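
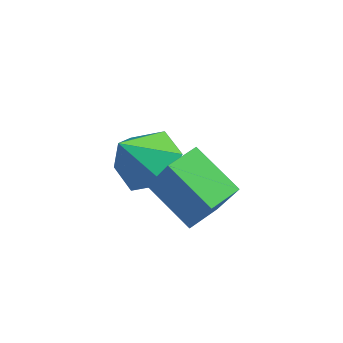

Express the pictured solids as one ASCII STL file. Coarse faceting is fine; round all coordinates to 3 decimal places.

solid 
facet normal -0.878 0.069 0.473
outer loop
vertex 0.928 0.226 -0.365
vertex 1.021 1.181 -0.331
vertex 0.207 0.344 -1.72
endloop
endfacet
facet normal -0.096 -0.995 -0.035
outer loop
vertex 1.559 0.239 -2.449
vertex 0.928 0.226 -0.365
vertex 0.207 0.344 -1.72
endloop
endfacet
facet normal -0.878 0.069 0.473
outer loop
vertex 0.207 0.344 -1.72
vertex 1.021 1.181 -0.331
vertex 0.3 1.299 -1.686
endloop
endfacet
facet normal -0.469 0.077 -0.880
outer loop
vertex 0.3 1.299 -1.686
vertex 1.559 0.239 -2.449
vertex 0.207 0.344 -1.72
endloop
endfacet
facet normal 0.469 -0.077 0.880
outer loop
vertex 0.928 0.226 -0.365
vertex 2.373 1.076 -1.06
vertex 1.021 1.181 -0.331
endloop
endfacet
facet normal -0.096 -0.995 -0.035
outer loop
vertex 2.28 0.121 -1.094
vertex 0.928 0.226 -0.365
vertex 1.559 0.239 -2.449
endloop
endfacet
facet normal 0.469 -0.077 0.880
outer loop
vertex 2.28 0.121 -1.094
vertex 2.373 1.076 -1.06
vertex 0.928 0.226 -0.365
endloop
endfacet
facet normal 0.096 0.995 0.035
outer loop
vertex 1.021 1.181 -0.331
vertex 2.373 1.076 -1.06
vertex 0.3 1.299 -1.686
endloop
endfacet
facet normal -0.469 0.077 -0.880
outer loop
vertex 1.652 1.194 -2.415
vertex 1.559 0.239 -2.449
vertex 0.3 1.299 -1.686
endloop
endfacet
facet normal 0.096 0.995 0.035
outer loop
vertex 0.3 1.299 -1.686
vertex 2.373 1.076 -1.06
vertex 1.652 1.194 -2.415
endloop
endfacet
facet normal 0.878 -0.069 -0.473
outer loop
vertex 1.652 1.194 -2.415
vertex 2.28 0.121 -1.094
vertex 1.559 0.239 -2.449
endloop
endfacet
facet normal 0.878 -0.069 -0.473
outer loop
vertex 2.373 1.076 -1.06
vertex 2.28 0.121 -1.094
vertex 1.652 1.194 -2.415
endloop
endfacet
facet normal 0.151 0.561 -0.814
outer loop
vertex -0.02 2.004 -1.896
vertex -0.786 1.604 -2.314
vertex -0.888 2.398 -1.786
endloop
endfacet
facet normal 0.276 0.359 0.892
outer loop
vertex -0.02 2.004 -1.896
vertex -0.888 2.398 -1.786
vertex -1.014 0.756 -1.086
endloop
endfacet
facet normal 0.151 0.561 -0.814
outer loop
vertex -0.888 2.398 -1.786
vertex -0.786 1.604 -2.314
vertex -1.654 1.998 -2.204
endloop
endfacet
facet normal -0.584 0.356 0.730
outer loop
vertex -0.888 2.398 -1.786
vertex -1.654 1.998 -2.204
vertex -1.014 0.756 -1.086
endloop
endfacet
facet normal 0.152 0.561 -0.814
outer loop
vertex -1.654 1.998 -2.204
vertex -0.786 1.604 -2.314
vertex -1.551 1.203 -2.733
endloop
endfacet
facet normal -0.934 -0.274 0.230
outer loop
vertex -1.654 1.998 -2.204
vertex -1.551 1.203 -2.733
vertex -1.014 0.756 -1.086
endloop
endfacet
facet normal 0.152 0.561 -0.814
outer loop
vertex -1.551 1.203 -2.733
vertex -0.786 1.604 -2.314
vertex -0.683 0.809 -2.843
endloop
endfacet
facet normal -0.422 -0.900 -0.107
outer loop
vertex -1.551 1.203 -2.733
vertex -0.683 0.809 -2.843
vertex -1.014 0.756 -1.086
endloop
endfacet
facet normal 0.151 0.561 -0.814
outer loop
vertex -0.683 0.809 -2.843
vertex -0.786 1.604 -2.314
vertex 0.083 1.209 -2.425
endloop
endfacet
facet normal 0.438 -0.897 0.055
outer loop
vertex -0.683 0.809 -2.843
vertex 0.083 1.209 -2.425
vertex -1.014 0.756 -1.086
endloop
endfacet
facet normal 0.151 0.561 -0.814
outer loop
vertex 0.083 1.209 -2.425
vertex -0.786 1.604 -2.314
vertex -0.02 2.004 -1.896
endloop
endfacet
facet normal 0.788 -0.267 0.555
outer loop
vertex 0.083 1.209 -2.425
vertex -0.02 2.004 -1.896
vertex -1.014 0.756 -1.086
endloop
endfacet

endsolid


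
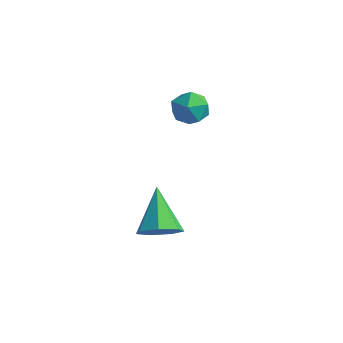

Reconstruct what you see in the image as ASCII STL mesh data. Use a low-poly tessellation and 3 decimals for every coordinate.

solid 
facet normal -0.879 0.342 -0.331
outer loop
vertex -1.309 3.865 1.76
vertex -1.666 3.053 1.87
vertex -1.688 3.645 2.539
endloop
endfacet
facet normal -0.511 0.859 -0.006
outer loop
vertex -1.309 3.865 1.76
vertex -1.688 3.645 2.539
vertex -0.92 4.102 2.529
endloop
endfacet
facet normal 0.113 0.932 -0.345
outer loop
vertex -1.309 3.865 1.76
vertex -0.92 4.102 2.529
vertex -0.423 3.792 1.854
endloop
endfacet
facet normal 0.131 0.460 -0.878
outer loop
vertex -1.309 3.865 1.76
vertex -0.423 3.792 1.854
vertex -0.884 3.144 1.446
endloop
endfacet
facet normal -0.483 0.094 -0.871
outer loop
vertex -1.309 3.865 1.76
vertex -0.884 3.144 1.446
vertex -1.666 3.053 1.87
endloop
endfacet
facet normal -0.377 0.648 0.662
outer loop
vertex -0.92 4.102 2.529
vertex -1.688 3.645 2.539
vertex -1.036 3.436 3.114
endloop
endfacet
facet normal -0.972 -0.190 0.136
outer loop
vertex -1.688 3.645 2.539
vertex -1.666 3.053 1.87
vertex -1.497 2.788 2.706
endloop
endfacet
facet normal -0.331 -0.590 -0.737
outer loop
vertex -1.666 3.053 1.87
vertex -0.884 3.144 1.446
vertex -1.0 2.478 2.031
endloop
endfacet
facet normal 0.662 0.001 -0.750
outer loop
vertex -0.884 3.144 1.446
vertex -0.423 3.792 1.854
vertex -0.232 2.935 2.021
endloop
endfacet
facet normal 0.633 0.765 0.115
outer loop
vertex -0.423 3.792 1.854
vertex -0.92 4.102 2.529
vertex -0.254 3.527 2.69
endloop
endfacet
facet normal -0.131 -0.460 0.878
outer loop
vertex -0.611 2.715 2.8
vertex -1.036 3.436 3.114
vertex -1.497 2.788 2.706
endloop
endfacet
facet normal -0.113 -0.932 0.345
outer loop
vertex -0.611 2.715 2.8
vertex -1.497 2.788 2.706
vertex -1.0 2.478 2.031
endloop
endfacet
facet normal 0.511 -0.859 0.006
outer loop
vertex -0.611 2.715 2.8
vertex -1.0 2.478 2.031
vertex -0.232 2.935 2.021
endloop
endfacet
facet normal 0.879 -0.342 0.331
outer loop
vertex -0.611 2.715 2.8
vertex -0.232 2.935 2.021
vertex -0.254 3.527 2.69
endloop
endfacet
facet normal 0.483 -0.094 0.871
outer loop
vertex -0.611 2.715 2.8
vertex -0.254 3.527 2.69
vertex -1.036 3.436 3.114
endloop
endfacet
facet normal -0.662 -0.001 0.750
outer loop
vertex -1.497 2.788 2.706
vertex -1.036 3.436 3.114
vertex -1.688 3.645 2.539
endloop
endfacet
facet normal -0.633 -0.765 -0.115
outer loop
vertex -1.0 2.478 2.031
vertex -1.497 2.788 2.706
vertex -1.666 3.053 1.87
endloop
endfacet
facet normal 0.377 -0.648 -0.662
outer loop
vertex -0.232 2.935 2.021
vertex -1.0 2.478 2.031
vertex -0.884 3.144 1.446
endloop
endfacet
facet normal 0.972 0.190 -0.136
outer loop
vertex -0.254 3.527 2.69
vertex -0.232 2.935 2.021
vertex -0.423 3.792 1.854
endloop
endfacet
facet normal 0.331 0.590 0.737
outer loop
vertex -1.036 3.436 3.114
vertex -0.254 3.527 2.69
vertex -0.92 4.102 2.529
endloop
endfacet
facet normal 0.528 -0.536 -0.659
outer loop
vertex 2.152 -0.798 -0.894
vertex 1.554 -1.492 -0.808
vertex 1.533 -0.787 -1.399
endloop
endfacet
facet normal 0.126 0.983 -0.133
outer loop
vertex 2.152 -0.798 -0.894
vertex 1.533 -0.787 -1.399
vertex 0.466 -0.388 0.548
endloop
endfacet
facet normal 0.529 -0.536 -0.658
outer loop
vertex 1.533 -0.787 -1.399
vertex 1.554 -1.492 -0.808
vertex 0.931 -1.307 -1.459
endloop
endfacet
facet normal -0.558 0.698 -0.449
outer loop
vertex 1.533 -0.787 -1.399
vertex 0.931 -1.307 -1.459
vertex 0.466 -0.388 0.548
endloop
endfacet
facet normal 0.528 -0.537 -0.658
outer loop
vertex 0.931 -1.307 -1.459
vertex 1.554 -1.492 -0.808
vertex 0.797 -1.966 -1.029
endloop
endfacet
facet normal -0.969 0.039 -0.242
outer loop
vertex 0.931 -1.307 -1.459
vertex 0.797 -1.966 -1.029
vertex 0.466 -0.388 0.548
endloop
endfacet
facet normal 0.528 -0.536 -0.659
outer loop
vertex 0.797 -1.966 -1.029
vertex 1.554 -1.492 -0.808
vertex 1.234 -2.269 -0.433
endloop
endfacet
facet normal -0.800 -0.500 0.332
outer loop
vertex 0.797 -1.966 -1.029
vertex 1.234 -2.269 -0.433
vertex 0.466 -0.388 0.548
endloop
endfacet
facet normal 0.528 -0.536 -0.659
outer loop
vertex 1.234 -2.269 -0.433
vertex 1.554 -1.492 -0.808
vertex 1.912 -1.986 -0.12
endloop
endfacet
facet normal -0.175 -0.511 0.842
outer loop
vertex 1.234 -2.269 -0.433
vertex 1.912 -1.986 -0.12
vertex 0.466 -0.388 0.548
endloop
endfacet
facet normal 0.528 -0.536 -0.659
outer loop
vertex 1.912 -1.986 -0.12
vertex 1.554 -1.492 -0.808
vertex 2.32 -1.332 -0.325
endloop
endfacet
facet normal 0.432 0.013 0.902
outer loop
vertex 1.912 -1.986 -0.12
vertex 2.32 -1.332 -0.325
vertex 0.466 -0.388 0.548
endloop
endfacet
facet normal 0.528 -0.536 -0.659
outer loop
vertex 2.32 -1.332 -0.325
vertex 1.554 -1.492 -0.808
vertex 2.152 -0.798 -0.894
endloop
endfacet
facet normal 0.566 0.678 0.469
outer loop
vertex 2.32 -1.332 -0.325
vertex 2.152 -0.798 -0.894
vertex 0.466 -0.388 0.548
endloop
endfacet

endsolid


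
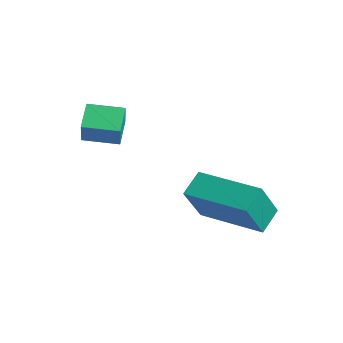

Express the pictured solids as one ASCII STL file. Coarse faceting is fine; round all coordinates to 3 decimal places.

solid 
facet normal -0.611 0.579 0.540
outer loop
vertex -3.597 -3.795 1.601
vertex -2.987 -3.061 1.504
vertex -4.008 -3.55 0.874
endloop
endfacet
facet normal -0.636 -0.765 0.101
outer loop
vertex -3.513 -4.019 0.436
vertex -3.597 -3.795 1.601
vertex -4.008 -3.55 0.874
endloop
endfacet
facet normal -0.611 0.580 0.540
outer loop
vertex -4.008 -3.55 0.874
vertex -2.987 -3.061 1.504
vertex -3.397 -2.816 0.777
endloop
endfacet
facet normal -0.472 0.282 -0.835
outer loop
vertex -3.397 -2.816 0.777
vertex -3.513 -4.019 0.436
vertex -4.008 -3.55 0.874
endloop
endfacet
facet normal 0.472 -0.282 0.835
outer loop
vertex -3.597 -3.795 1.601
vertex -2.492 -3.53 1.066
vertex -2.987 -3.061 1.504
endloop
endfacet
facet normal -0.636 -0.765 0.101
outer loop
vertex -3.103 -4.264 1.163
vertex -3.597 -3.795 1.601
vertex -3.513 -4.019 0.436
endloop
endfacet
facet normal 0.472 -0.283 0.835
outer loop
vertex -3.103 -4.264 1.163
vertex -2.492 -3.53 1.066
vertex -3.597 -3.795 1.601
endloop
endfacet
facet normal 0.636 0.765 -0.101
outer loop
vertex -2.987 -3.061 1.504
vertex -2.492 -3.53 1.066
vertex -3.397 -2.816 0.777
endloop
endfacet
facet normal -0.472 0.282 -0.835
outer loop
vertex -2.903 -3.285 0.339
vertex -3.513 -4.019 0.436
vertex -3.397 -2.816 0.777
endloop
endfacet
facet normal 0.636 0.765 -0.102
outer loop
vertex -3.397 -2.816 0.777
vertex -2.492 -3.53 1.066
vertex -2.903 -3.285 0.339
endloop
endfacet
facet normal 0.611 -0.579 -0.540
outer loop
vertex -2.903 -3.285 0.339
vertex -3.103 -4.264 1.163
vertex -3.513 -4.019 0.436
endloop
endfacet
facet normal 0.610 -0.579 -0.540
outer loop
vertex -2.492 -3.53 1.066
vertex -3.103 -4.264 1.163
vertex -2.903 -3.285 0.339
endloop
endfacet
facet normal -0.931 -0.365 -0.016
outer loop
vertex -2.067 -1.529 -0.82
vertex -2.321 -0.832 -1.971
vertex -1.812 -2.161 -1.259
endloop
endfacet
facet normal 0.185 -0.509 0.841
outer loop
vertex -0.099 -1.488 -1.229
vertex -2.067 -1.529 -0.82
vertex -1.812 -2.161 -1.259
endloop
endfacet
facet normal -0.931 -0.365 -0.016
outer loop
vertex -1.812 -2.161 -1.259
vertex -2.321 -0.832 -1.971
vertex -2.066 -1.463 -2.41
endloop
endfacet
facet normal 0.316 -0.779 -0.542
outer loop
vertex -2.066 -1.463 -2.41
vertex -0.099 -1.488 -1.229
vertex -1.812 -2.161 -1.259
endloop
endfacet
facet normal -0.316 0.779 0.542
outer loop
vertex -2.067 -1.529 -0.82
vertex -0.608 -0.159 -1.941
vertex -2.321 -0.832 -1.971
endloop
endfacet
facet normal 0.185 -0.510 0.840
outer loop
vertex -0.354 -0.857 -0.79
vertex -2.067 -1.529 -0.82
vertex -0.099 -1.488 -1.229
endloop
endfacet
facet normal -0.315 0.779 0.542
outer loop
vertex -0.354 -0.857 -0.79
vertex -0.608 -0.159 -1.941
vertex -2.067 -1.529 -0.82
endloop
endfacet
facet normal -0.185 0.510 -0.840
outer loop
vertex -2.321 -0.832 -1.971
vertex -0.608 -0.159 -1.941
vertex -2.066 -1.463 -2.41
endloop
endfacet
facet normal 0.315 -0.779 -0.542
outer loop
vertex -0.353 -0.791 -2.38
vertex -0.099 -1.488 -1.229
vertex -2.066 -1.463 -2.41
endloop
endfacet
facet normal -0.185 0.509 -0.841
outer loop
vertex -2.066 -1.463 -2.41
vertex -0.608 -0.159 -1.941
vertex -0.353 -0.791 -2.38
endloop
endfacet
facet normal 0.931 0.365 0.016
outer loop
vertex -0.353 -0.791 -2.38
vertex -0.354 -0.857 -0.79
vertex -0.099 -1.488 -1.229
endloop
endfacet
facet normal 0.931 0.365 0.016
outer loop
vertex -0.608 -0.159 -1.941
vertex -0.354 -0.857 -0.79
vertex -0.353 -0.791 -2.38
endloop
endfacet

endsolid


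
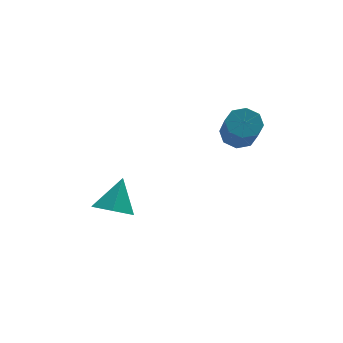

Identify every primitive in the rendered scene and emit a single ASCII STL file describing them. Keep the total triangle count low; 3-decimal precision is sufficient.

solid 
facet normal 0.070 0.647 -0.759
outer loop
vertex 1.991 1.938 2.765
vertex 1.674 2.444 3.167
vertex 2.354 2.237 3.053
endloop
endfacet
facet normal 0.750 -0.536 -0.388
outer loop
vertex 1.991 1.938 2.765
vertex 2.354 2.237 3.053
vertex 1.884 0.93 3.951
endloop
endfacet
facet normal 0.750 -0.536 -0.388
outer loop
vertex 1.884 0.93 3.951
vertex 2.354 2.237 3.053
vertex 2.246 1.229 4.238
endloop
endfacet
facet normal -0.068 -0.647 0.760
outer loop
vertex 1.884 0.93 3.951
vertex 2.246 1.229 4.238
vertex 1.566 1.436 4.353
endloop
endfacet
facet normal 0.069 0.645 -0.761
outer loop
vertex 2.354 2.237 3.053
vertex 1.674 2.444 3.167
vertex 2.318 2.658 3.407
endloop
endfacet
facet normal 0.995 0.005 0.095
outer loop
vertex 2.354 2.237 3.053
vertex 2.318 2.658 3.407
vertex 2.246 1.229 4.238
endloop
endfacet
facet normal 0.996 0.004 0.093
outer loop
vertex 2.246 1.229 4.238
vertex 2.318 2.658 3.407
vertex 2.211 1.649 4.593
endloop
endfacet
facet normal -0.069 -0.647 0.759
outer loop
vertex 2.246 1.229 4.238
vertex 2.211 1.649 4.593
vertex 1.566 1.436 4.353
endloop
endfacet
facet normal 0.068 0.647 -0.760
outer loop
vertex 2.318 2.658 3.407
vertex 1.674 2.444 3.167
vertex 1.905 2.953 3.621
endloop
endfacet
facet normal 0.658 0.543 0.521
outer loop
vertex 2.318 2.658 3.407
vertex 1.905 2.953 3.621
vertex 2.211 1.649 4.593
endloop
endfacet
facet normal 0.659 0.543 0.521
outer loop
vertex 2.211 1.649 4.593
vertex 1.905 2.953 3.621
vertex 1.798 1.945 4.807
endloop
endfacet
facet normal -0.069 -0.646 0.760
outer loop
vertex 2.211 1.649 4.593
vertex 1.798 1.945 4.807
vertex 1.566 1.436 4.353
endloop
endfacet
facet normal 0.068 0.647 -0.760
outer loop
vertex 1.905 2.953 3.621
vertex 1.674 2.444 3.167
vertex 1.356 2.95 3.569
endloop
endfacet
facet normal -0.065 0.763 0.643
outer loop
vertex 1.905 2.953 3.621
vertex 1.356 2.95 3.569
vertex 1.798 1.945 4.807
endloop
endfacet
facet normal -0.065 0.763 0.643
outer loop
vertex 1.798 1.945 4.807
vertex 1.356 2.95 3.569
vertex 1.249 1.942 4.755
endloop
endfacet
facet normal -0.068 -0.647 0.760
outer loop
vertex 1.798 1.945 4.807
vertex 1.249 1.942 4.755
vertex 1.566 1.436 4.353
endloop
endfacet
facet normal 0.068 0.647 -0.760
outer loop
vertex 1.356 2.95 3.569
vertex 1.674 2.444 3.167
vertex 0.994 2.651 3.282
endloop
endfacet
facet normal -0.750 0.536 0.388
outer loop
vertex 1.356 2.95 3.569
vertex 0.994 2.651 3.282
vertex 1.249 1.942 4.755
endloop
endfacet
facet normal -0.750 0.536 0.388
outer loop
vertex 1.249 1.942 4.755
vertex 0.994 2.651 3.282
vertex 0.886 1.643 4.467
endloop
endfacet
facet normal -0.070 -0.647 0.759
outer loop
vertex 1.249 1.942 4.755
vertex 0.886 1.643 4.467
vertex 1.566 1.436 4.353
endloop
endfacet
facet normal 0.069 0.647 -0.759
outer loop
vertex 0.994 2.651 3.282
vertex 1.674 2.444 3.167
vertex 1.029 2.231 2.927
endloop
endfacet
facet normal -0.996 -0.004 -0.094
outer loop
vertex 0.994 2.651 3.282
vertex 1.029 2.231 2.927
vertex 0.886 1.643 4.467
endloop
endfacet
facet normal -0.996 -0.006 -0.095
outer loop
vertex 0.886 1.643 4.467
vertex 1.029 2.231 2.927
vertex 0.922 1.222 4.113
endloop
endfacet
facet normal -0.069 -0.645 0.761
outer loop
vertex 0.886 1.643 4.467
vertex 0.922 1.222 4.113
vertex 1.566 1.436 4.353
endloop
endfacet
facet normal 0.069 0.646 -0.760
outer loop
vertex 1.029 2.231 2.927
vertex 1.674 2.444 3.167
vertex 1.442 1.935 2.713
endloop
endfacet
facet normal -0.659 -0.543 -0.521
outer loop
vertex 1.029 2.231 2.927
vertex 1.442 1.935 2.713
vertex 0.922 1.222 4.113
endloop
endfacet
facet normal -0.658 -0.543 -0.521
outer loop
vertex 0.922 1.222 4.113
vertex 1.442 1.935 2.713
vertex 1.335 0.927 3.899
endloop
endfacet
facet normal -0.068 -0.647 0.760
outer loop
vertex 0.922 1.222 4.113
vertex 1.335 0.927 3.899
vertex 1.566 1.436 4.353
endloop
endfacet
facet normal 0.068 0.647 -0.760
outer loop
vertex 1.442 1.935 2.713
vertex 1.674 2.444 3.167
vertex 1.991 1.938 2.765
endloop
endfacet
facet normal 0.065 -0.763 -0.643
outer loop
vertex 1.442 1.935 2.713
vertex 1.991 1.938 2.765
vertex 1.335 0.927 3.899
endloop
endfacet
facet normal 0.065 -0.763 -0.643
outer loop
vertex 1.335 0.927 3.899
vertex 1.991 1.938 2.765
vertex 1.884 0.93 3.951
endloop
endfacet
facet normal -0.068 -0.647 0.760
outer loop
vertex 1.335 0.927 3.899
vertex 1.884 0.93 3.951
vertex 1.566 1.436 4.353
endloop
endfacet
facet normal -0.373 -0.479 -0.795
outer loop
vertex -2.174 3.148 -1.138
vertex -3.001 3.066 -0.7
vertex -2.825 3.818 -1.236
endloop
endfacet
facet normal 0.719 0.675 -0.163
outer loop
vertex -2.174 3.148 -1.138
vertex -2.825 3.818 -1.236
vertex -2.419 3.814 0.54
endloop
endfacet
facet normal -0.373 -0.479 -0.794
outer loop
vertex -2.825 3.818 -1.236
vertex -3.001 3.066 -0.7
vertex -3.653 3.737 -0.798
endloop
endfacet
facet normal -0.086 0.996 0.022
outer loop
vertex -2.825 3.818 -1.236
vertex -3.653 3.737 -0.798
vertex -2.419 3.814 0.54
endloop
endfacet
facet normal -0.374 -0.479 -0.794
outer loop
vertex -3.653 3.737 -0.798
vertex -3.001 3.066 -0.7
vertex -3.829 2.985 -0.261
endloop
endfacet
facet normal -0.633 0.543 0.552
outer loop
vertex -3.653 3.737 -0.798
vertex -3.829 2.985 -0.261
vertex -2.419 3.814 0.54
endloop
endfacet
facet normal -0.374 -0.480 -0.794
outer loop
vertex -3.829 2.985 -0.261
vertex -3.001 3.066 -0.7
vertex -3.177 2.315 -0.163
endloop
endfacet
facet normal -0.374 -0.232 0.898
outer loop
vertex -3.829 2.985 -0.261
vertex -3.177 2.315 -0.163
vertex -2.419 3.814 0.54
endloop
endfacet
facet normal -0.374 -0.480 -0.794
outer loop
vertex -3.177 2.315 -0.163
vertex -3.001 3.066 -0.7
vertex -2.35 2.396 -0.602
endloop
endfacet
facet normal 0.432 -0.553 0.712
outer loop
vertex -3.177 2.315 -0.163
vertex -2.35 2.396 -0.602
vertex -2.419 3.814 0.54
endloop
endfacet
facet normal -0.373 -0.479 -0.795
outer loop
vertex -2.35 2.396 -0.602
vertex -3.001 3.066 -0.7
vertex -2.174 3.148 -1.138
endloop
endfacet
facet normal 0.978 -0.099 0.182
outer loop
vertex -2.35 2.396 -0.602
vertex -2.174 3.148 -1.138
vertex -2.419 3.814 0.54
endloop
endfacet

endsolid


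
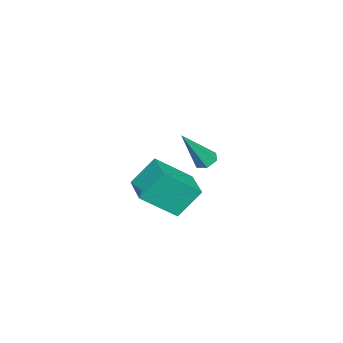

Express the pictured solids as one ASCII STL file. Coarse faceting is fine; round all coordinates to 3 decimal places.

solid 
facet normal -0.359 0.500 0.788
outer loop
vertex -4.339 -1.721 -0.986
vertex -2.907 -0.663 -1.004
vertex -5.309 -0.428 -2.248
endloop
endfacet
facet normal -0.804 -0.594 0.010
outer loop
vertex -4.713 -1.257 -3.556
vertex -4.339 -1.721 -0.986
vertex -5.309 -0.428 -2.248
endloop
endfacet
facet normal -0.360 0.499 0.789
outer loop
vertex -5.309 -0.428 -2.248
vertex -2.907 -0.663 -1.004
vertex -3.878 0.63 -2.265
endloop
endfacet
facet normal -0.473 0.630 -0.615
outer loop
vertex -3.878 0.63 -2.265
vertex -4.713 -1.257 -3.556
vertex -5.309 -0.428 -2.248
endloop
endfacet
facet normal 0.473 -0.630 0.615
outer loop
vertex -4.339 -1.721 -0.986
vertex -2.311 -1.492 -2.312
vertex -2.907 -0.663 -1.004
endloop
endfacet
facet normal -0.804 -0.594 0.010
outer loop
vertex -3.742 -2.55 -2.295
vertex -4.339 -1.721 -0.986
vertex -4.713 -1.257 -3.556
endloop
endfacet
facet normal 0.473 -0.630 0.615
outer loop
vertex -3.742 -2.55 -2.295
vertex -2.311 -1.492 -2.312
vertex -4.339 -1.721 -0.986
endloop
endfacet
facet normal 0.804 0.594 -0.010
outer loop
vertex -2.907 -0.663 -1.004
vertex -2.311 -1.492 -2.312
vertex -3.878 0.63 -2.265
endloop
endfacet
facet normal -0.473 0.630 -0.615
outer loop
vertex -3.281 -0.199 -3.574
vertex -4.713 -1.257 -3.556
vertex -3.878 0.63 -2.265
endloop
endfacet
facet normal 0.804 0.594 -0.009
outer loop
vertex -3.878 0.63 -2.265
vertex -2.311 -1.492 -2.312
vertex -3.281 -0.199 -3.574
endloop
endfacet
facet normal 0.359 -0.499 -0.788
outer loop
vertex -3.281 -0.199 -3.574
vertex -3.742 -2.55 -2.295
vertex -4.713 -1.257 -3.556
endloop
endfacet
facet normal 0.360 -0.499 -0.788
outer loop
vertex -2.311 -1.492 -2.312
vertex -3.742 -2.55 -2.295
vertex -3.281 -0.199 -3.574
endloop
endfacet
facet normal -0.448 0.342 -0.826
outer loop
vertex -0.052 2.024 1.261
vertex -0.395 2.283 1.554
vertex 0.048 2.513 1.409
endloop
endfacet
facet normal 0.952 -0.108 -0.286
outer loop
vertex -0.052 2.024 1.261
vertex 0.048 2.513 1.409
vertex 0.475 1.617 3.166
endloop
endfacet
facet normal -0.448 0.341 -0.827
outer loop
vertex 0.048 2.513 1.409
vertex -0.395 2.283 1.554
vertex -0.295 2.771 1.701
endloop
endfacet
facet normal 0.688 0.700 0.190
outer loop
vertex 0.048 2.513 1.409
vertex -0.295 2.771 1.701
vertex 0.475 1.617 3.166
endloop
endfacet
facet normal -0.446 0.341 -0.828
outer loop
vertex -0.295 2.771 1.701
vertex -0.395 2.283 1.554
vertex -0.739 2.542 1.846
endloop
endfacet
facet normal -0.162 0.732 0.662
outer loop
vertex -0.295 2.771 1.701
vertex -0.739 2.542 1.846
vertex 0.475 1.617 3.166
endloop
endfacet
facet normal -0.445 0.342 -0.828
outer loop
vertex -0.739 2.542 1.846
vertex -0.395 2.283 1.554
vertex -0.839 2.054 1.698
endloop
endfacet
facet normal -0.751 -0.046 0.659
outer loop
vertex -0.739 2.542 1.846
vertex -0.839 2.054 1.698
vertex 0.475 1.617 3.166
endloop
endfacet
facet normal -0.445 0.343 -0.827
outer loop
vertex -0.839 2.054 1.698
vertex -0.395 2.283 1.554
vertex -0.496 1.795 1.406
endloop
endfacet
facet normal -0.488 -0.853 0.183
outer loop
vertex -0.839 2.054 1.698
vertex -0.496 1.795 1.406
vertex 0.475 1.617 3.166
endloop
endfacet
facet normal -0.447 0.343 -0.826
outer loop
vertex -0.496 1.795 1.406
vertex -0.395 2.283 1.554
vertex -0.052 2.024 1.261
endloop
endfacet
facet normal 0.362 -0.886 -0.290
outer loop
vertex -0.496 1.795 1.406
vertex -0.052 2.024 1.261
vertex 0.475 1.617 3.166
endloop
endfacet

endsolid


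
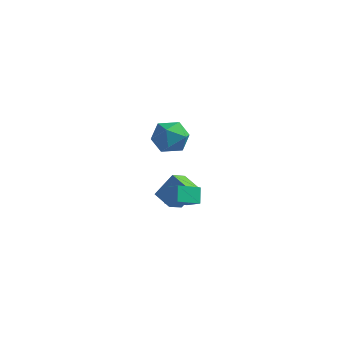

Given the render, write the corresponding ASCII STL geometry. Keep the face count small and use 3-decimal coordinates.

solid 
facet normal -0.549 -0.748 0.373
outer loop
vertex 0.813 0.438 -1.086
vertex -0.104 0.809 -1.692
vertex 1.082 -0.138 -1.844
endloop
endfacet
facet normal 0.790 -0.320 0.523
outer loop
vertex 1.824 0.871 -2.348
vertex 0.813 0.438 -1.086
vertex 1.082 -0.138 -1.844
endloop
endfacet
facet normal -0.550 -0.748 0.372
outer loop
vertex 1.082 -0.138 -1.844
vertex -0.104 0.809 -1.692
vertex 0.166 0.233 -2.451
endloop
endfacet
facet normal 0.272 -0.582 -0.766
outer loop
vertex 0.166 0.233 -2.451
vertex 1.824 0.871 -2.348
vertex 1.082 -0.138 -1.844
endloop
endfacet
facet normal -0.271 0.582 0.767
outer loop
vertex 0.813 0.438 -1.086
vertex 0.638 1.818 -2.196
vertex -0.104 0.809 -1.692
endloop
endfacet
facet normal 0.790 -0.319 0.523
outer loop
vertex 1.554 1.447 -1.589
vertex 0.813 0.438 -1.086
vertex 1.824 0.871 -2.348
endloop
endfacet
facet normal -0.272 0.582 0.766
outer loop
vertex 1.554 1.447 -1.589
vertex 0.638 1.818 -2.196
vertex 0.813 0.438 -1.086
endloop
endfacet
facet normal -0.790 0.319 -0.523
outer loop
vertex -0.104 0.809 -1.692
vertex 0.638 1.818 -2.196
vertex 0.166 0.233 -2.451
endloop
endfacet
facet normal 0.271 -0.582 -0.767
outer loop
vertex 0.907 1.242 -2.954
vertex 1.824 0.871 -2.348
vertex 0.166 0.233 -2.451
endloop
endfacet
facet normal -0.790 0.319 -0.523
outer loop
vertex 0.166 0.233 -2.451
vertex 0.638 1.818 -2.196
vertex 0.907 1.242 -2.954
endloop
endfacet
facet normal 0.549 0.748 -0.373
outer loop
vertex 0.907 1.242 -2.954
vertex 1.554 1.447 -1.589
vertex 1.824 0.871 -2.348
endloop
endfacet
facet normal 0.550 0.747 -0.373
outer loop
vertex 0.638 1.818 -2.196
vertex 1.554 1.447 -1.589
vertex 0.907 1.242 -2.954
endloop
endfacet
facet normal -0.877 0.360 0.317
outer loop
vertex -1.125 3.634 -2.675
vertex -0.921 4.627 -3.239
vertex -1.849 3.033 -3.993
endloop
endfacet
facet normal -0.175 -0.856 0.487
outer loop
vertex -0.779 2.593 -4.381
vertex -1.125 3.634 -2.675
vertex -1.849 3.033 -3.993
endloop
endfacet
facet normal -0.877 0.361 0.317
outer loop
vertex -1.849 3.033 -3.993
vertex -0.921 4.627 -3.239
vertex -1.645 4.026 -4.558
endloop
endfacet
facet normal -0.448 -0.371 -0.814
outer loop
vertex -1.645 4.026 -4.558
vertex -0.779 2.593 -4.381
vertex -1.849 3.033 -3.993
endloop
endfacet
facet normal 0.447 0.370 0.814
outer loop
vertex -1.125 3.634 -2.675
vertex 0.149 4.187 -3.627
vertex -0.921 4.627 -3.239
endloop
endfacet
facet normal -0.176 -0.856 0.487
outer loop
vertex -0.055 3.194 -3.062
vertex -1.125 3.634 -2.675
vertex -0.779 2.593 -4.381
endloop
endfacet
facet normal 0.447 0.371 0.814
outer loop
vertex -0.055 3.194 -3.062
vertex 0.149 4.187 -3.627
vertex -1.125 3.634 -2.675
endloop
endfacet
facet normal 0.176 0.856 -0.486
outer loop
vertex -0.921 4.627 -3.239
vertex 0.149 4.187 -3.627
vertex -1.645 4.026 -4.558
endloop
endfacet
facet normal -0.447 -0.371 -0.814
outer loop
vertex -0.575 3.586 -4.945
vertex -0.779 2.593 -4.381
vertex -1.645 4.026 -4.558
endloop
endfacet
facet normal 0.176 0.856 -0.487
outer loop
vertex -1.645 4.026 -4.558
vertex 0.149 4.187 -3.627
vertex -0.575 3.586 -4.945
endloop
endfacet
facet normal 0.877 -0.360 -0.317
outer loop
vertex -0.575 3.586 -4.945
vertex -0.055 3.194 -3.062
vertex -0.779 2.593 -4.381
endloop
endfacet
facet normal 0.877 -0.361 -0.317
outer loop
vertex 0.149 4.187 -3.627
vertex -0.055 3.194 -3.062
vertex -0.575 3.586 -4.945
endloop
endfacet
facet normal -0.159 -0.007 0.987
outer loop
vertex 0.869 0.476 3.428
vertex -0.114 0.108 3.267
vertex 0.693 -0.571 3.392
endloop
endfacet
facet normal 0.531 -0.118 0.839
outer loop
vertex 0.869 0.476 3.428
vertex 0.693 -0.571 3.392
vertex 1.545 -0.159 2.911
endloop
endfacet
facet normal 0.769 0.440 0.464
outer loop
vertex 0.869 0.476 3.428
vertex 1.545 -0.159 2.911
vertex 1.265 0.774 2.489
endloop
endfacet
facet normal 0.226 0.897 0.380
outer loop
vertex 0.869 0.476 3.428
vertex 1.265 0.774 2.489
vertex 0.24 0.939 2.709
endloop
endfacet
facet normal -0.347 0.620 0.703
outer loop
vertex 0.869 0.476 3.428
vertex 0.24 0.939 2.709
vertex -0.114 0.108 3.267
endloop
endfacet
facet normal 0.577 -0.697 0.425
outer loop
vertex 1.545 -0.159 2.911
vertex 0.693 -0.571 3.392
vertex 0.98 -0.919 2.431
endloop
endfacet
facet normal -0.539 -0.518 0.664
outer loop
vertex 0.693 -0.571 3.392
vertex -0.114 0.108 3.267
vertex -0.045 -0.754 2.651
endloop
endfacet
facet normal -0.843 0.497 0.205
outer loop
vertex -0.114 0.108 3.267
vertex 0.24 0.939 2.709
vertex -0.325 0.179 2.229
endloop
endfacet
facet normal 0.084 0.945 -0.317
outer loop
vertex 0.24 0.939 2.709
vertex 1.265 0.774 2.489
vertex 0.527 0.591 1.748
endloop
endfacet
facet normal 0.961 0.207 -0.181
outer loop
vertex 1.265 0.774 2.489
vertex 1.545 -0.159 2.911
vertex 1.334 -0.088 1.873
endloop
endfacet
facet normal -0.226 -0.897 -0.380
outer loop
vertex 0.351 -0.456 1.712
vertex 0.98 -0.919 2.431
vertex -0.045 -0.754 2.651
endloop
endfacet
facet normal -0.769 -0.440 -0.464
outer loop
vertex 0.351 -0.456 1.712
vertex -0.045 -0.754 2.651
vertex -0.325 0.179 2.229
endloop
endfacet
facet normal -0.531 0.118 -0.839
outer loop
vertex 0.351 -0.456 1.712
vertex -0.325 0.179 2.229
vertex 0.527 0.591 1.748
endloop
endfacet
facet normal 0.159 0.007 -0.987
outer loop
vertex 0.351 -0.456 1.712
vertex 0.527 0.591 1.748
vertex 1.334 -0.088 1.873
endloop
endfacet
facet normal 0.347 -0.620 -0.703
outer loop
vertex 0.351 -0.456 1.712
vertex 1.334 -0.088 1.873
vertex 0.98 -0.919 2.431
endloop
endfacet
facet normal -0.084 -0.945 0.317
outer loop
vertex -0.045 -0.754 2.651
vertex 0.98 -0.919 2.431
vertex 0.693 -0.571 3.392
endloop
endfacet
facet normal -0.961 -0.207 0.181
outer loop
vertex -0.325 0.179 2.229
vertex -0.045 -0.754 2.651
vertex -0.114 0.108 3.267
endloop
endfacet
facet normal -0.577 0.697 -0.425
outer loop
vertex 0.527 0.591 1.748
vertex -0.325 0.179 2.229
vertex 0.24 0.939 2.709
endloop
endfacet
facet normal 0.539 0.518 -0.664
outer loop
vertex 1.334 -0.088 1.873
vertex 0.527 0.591 1.748
vertex 1.265 0.774 2.489
endloop
endfacet
facet normal 0.843 -0.497 -0.205
outer loop
vertex 0.98 -0.919 2.431
vertex 1.334 -0.088 1.873
vertex 1.545 -0.159 2.911
endloop
endfacet

endsolid


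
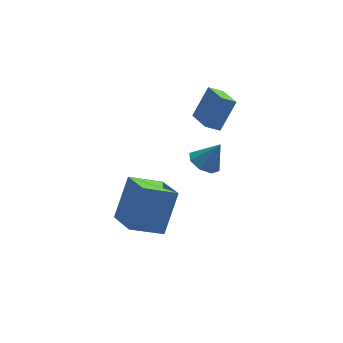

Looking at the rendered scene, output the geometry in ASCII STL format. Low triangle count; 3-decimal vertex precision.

solid 
facet normal -0.475 -0.314 -0.822
outer loop
vertex 0.832 0.479 3.285
vertex 0.532 1.921 2.907
vertex 1.527 0.515 2.87
endloop
endfacet
facet normal 0.198 -0.948 0.249
outer loop
vertex 2.348 1.059 4.293
vertex 0.832 0.479 3.285
vertex 1.527 0.515 2.87
endloop
endfacet
facet normal -0.475 -0.314 -0.822
outer loop
vertex 1.527 0.515 2.87
vertex 0.532 1.921 2.907
vertex 1.227 1.957 2.492
endloop
endfacet
facet normal 0.858 0.044 -0.512
outer loop
vertex 1.227 1.957 2.492
vertex 2.348 1.059 4.293
vertex 1.527 0.515 2.87
endloop
endfacet
facet normal -0.858 -0.044 0.512
outer loop
vertex 0.832 0.479 3.285
vertex 1.353 2.465 4.33
vertex 0.532 1.921 2.907
endloop
endfacet
facet normal 0.198 -0.948 0.249
outer loop
vertex 1.653 1.023 4.708
vertex 0.832 0.479 3.285
vertex 2.348 1.059 4.293
endloop
endfacet
facet normal -0.858 -0.044 0.512
outer loop
vertex 1.653 1.023 4.708
vertex 1.353 2.465 4.33
vertex 0.832 0.479 3.285
endloop
endfacet
facet normal -0.198 0.948 -0.249
outer loop
vertex 0.532 1.921 2.907
vertex 1.353 2.465 4.33
vertex 1.227 1.957 2.492
endloop
endfacet
facet normal 0.858 0.044 -0.512
outer loop
vertex 2.048 2.501 3.915
vertex 2.348 1.059 4.293
vertex 1.227 1.957 2.492
endloop
endfacet
facet normal -0.198 0.948 -0.249
outer loop
vertex 1.227 1.957 2.492
vertex 1.353 2.465 4.33
vertex 2.048 2.501 3.915
endloop
endfacet
facet normal 0.475 0.314 0.822
outer loop
vertex 2.048 2.501 3.915
vertex 1.653 1.023 4.708
vertex 2.348 1.059 4.293
endloop
endfacet
facet normal 0.475 0.314 0.822
outer loop
vertex 1.353 2.465 4.33
vertex 1.653 1.023 4.708
vertex 2.048 2.501 3.915
endloop
endfacet
facet normal -0.351 -0.409 -0.842
outer loop
vertex -1.846 -4.442 0.619
vertex -3.366 -4.546 1.302
vertex -2.244 -2.794 -0.016
endloop
endfacet
facet normal 0.911 0.063 -0.409
outer loop
vertex -1.474 -1.894 1.838
vertex -1.846 -4.442 0.619
vertex -2.244 -2.794 -0.016
endloop
endfacet
facet normal -0.350 -0.410 -0.842
outer loop
vertex -2.244 -2.794 -0.016
vertex -3.366 -4.546 1.302
vertex -3.765 -2.899 0.667
endloop
endfacet
facet normal -0.220 0.910 -0.350
outer loop
vertex -3.765 -2.899 0.667
vertex -1.474 -1.894 1.838
vertex -2.244 -2.794 -0.016
endloop
endfacet
facet normal 0.220 -0.910 0.351
outer loop
vertex -1.846 -4.442 0.619
vertex -2.596 -3.646 3.156
vertex -3.366 -4.546 1.302
endloop
endfacet
facet normal 0.910 0.063 -0.409
outer loop
vertex -1.075 -3.541 2.473
vertex -1.846 -4.442 0.619
vertex -1.474 -1.894 1.838
endloop
endfacet
facet normal 0.220 -0.910 0.351
outer loop
vertex -1.075 -3.541 2.473
vertex -2.596 -3.646 3.156
vertex -1.846 -4.442 0.619
endloop
endfacet
facet normal -0.910 -0.063 0.409
outer loop
vertex -3.366 -4.546 1.302
vertex -2.596 -3.646 3.156
vertex -3.765 -2.899 0.667
endloop
endfacet
facet normal -0.220 0.910 -0.351
outer loop
vertex -2.994 -1.998 2.521
vertex -1.474 -1.894 1.838
vertex -3.765 -2.899 0.667
endloop
endfacet
facet normal -0.910 -0.062 0.409
outer loop
vertex -3.765 -2.899 0.667
vertex -2.596 -3.646 3.156
vertex -2.994 -1.998 2.521
endloop
endfacet
facet normal 0.350 0.410 0.842
outer loop
vertex -2.994 -1.998 2.521
vertex -1.075 -3.541 2.473
vertex -1.474 -1.894 1.838
endloop
endfacet
facet normal 0.350 0.409 0.843
outer loop
vertex -2.596 -3.646 3.156
vertex -1.075 -3.541 2.473
vertex -2.994 -1.998 2.521
endloop
endfacet
facet normal -0.504 0.053 -0.862
outer loop
vertex 1.823 2.218 -1.01
vertex 1.117 1.998 -0.611
vertex 1.496 2.726 -0.788
endloop
endfacet
facet normal 0.854 0.514 0.082
outer loop
vertex 1.823 2.218 -1.01
vertex 1.496 2.726 -0.788
vertex 1.843 1.922 0.631
endloop
endfacet
facet normal -0.505 0.053 -0.862
outer loop
vertex 1.496 2.726 -0.788
vertex 1.117 1.998 -0.611
vertex 0.948 2.807 -0.462
endloop
endfacet
facet normal 0.359 0.847 0.392
outer loop
vertex 1.496 2.726 -0.788
vertex 0.948 2.807 -0.462
vertex 1.843 1.922 0.631
endloop
endfacet
facet normal -0.504 0.054 -0.862
outer loop
vertex 0.948 2.807 -0.462
vertex 1.117 1.998 -0.611
vertex 0.499 2.414 -0.224
endloop
endfacet
facet normal -0.208 0.670 0.713
outer loop
vertex 0.948 2.807 -0.462
vertex 0.499 2.414 -0.224
vertex 1.843 1.922 0.631
endloop
endfacet
facet normal -0.504 0.053 -0.862
outer loop
vertex 0.499 2.414 -0.224
vertex 1.117 1.998 -0.611
vertex 0.412 1.777 -0.212
endloop
endfacet
facet normal -0.512 0.086 0.855
outer loop
vertex 0.499 2.414 -0.224
vertex 0.412 1.777 -0.212
vertex 1.843 1.922 0.631
endloop
endfacet
facet normal -0.504 0.052 -0.862
outer loop
vertex 0.412 1.777 -0.212
vertex 1.117 1.998 -0.611
vertex 0.738 1.27 -0.433
endloop
endfacet
facet normal -0.376 -0.563 0.736
outer loop
vertex 0.412 1.777 -0.212
vertex 0.738 1.27 -0.433
vertex 1.843 1.922 0.631
endloop
endfacet
facet normal -0.505 0.052 -0.862
outer loop
vertex 0.738 1.27 -0.433
vertex 1.117 1.998 -0.611
vertex 1.286 1.189 -0.759
endloop
endfacet
facet normal 0.120 -0.897 0.425
outer loop
vertex 0.738 1.27 -0.433
vertex 1.286 1.189 -0.759
vertex 1.843 1.922 0.631
endloop
endfacet
facet normal -0.504 0.052 -0.862
outer loop
vertex 1.286 1.189 -0.759
vertex 1.117 1.998 -0.611
vertex 1.736 1.582 -0.998
endloop
endfacet
facet normal 0.685 -0.721 0.105
outer loop
vertex 1.286 1.189 -0.759
vertex 1.736 1.582 -0.998
vertex 1.843 1.922 0.631
endloop
endfacet
facet normal -0.504 0.053 -0.862
outer loop
vertex 1.736 1.582 -0.998
vertex 1.117 1.998 -0.611
vertex 1.823 2.218 -1.01
endloop
endfacet
facet normal 0.990 -0.136 -0.037
outer loop
vertex 1.736 1.582 -0.998
vertex 1.823 2.218 -1.01
vertex 1.843 1.922 0.631
endloop
endfacet

endsolid


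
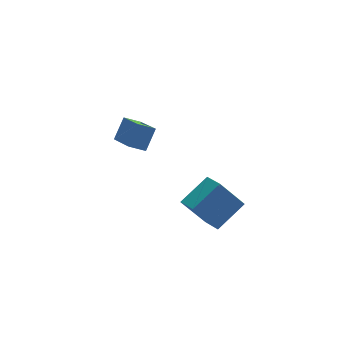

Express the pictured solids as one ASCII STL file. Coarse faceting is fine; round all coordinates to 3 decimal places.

solid 
facet normal -0.518 -0.275 -0.810
outer loop
vertex -2.792 2.642 0.151
vertex -3.654 2.884 0.62
vertex -2.648 4.672 -0.631
endloop
endfacet
facet normal 0.853 -0.239 -0.464
outer loop
vertex -1.886 5.076 0.56
vertex -2.792 2.642 0.151
vertex -2.648 4.672 -0.631
endloop
endfacet
facet normal -0.518 -0.275 -0.810
outer loop
vertex -2.648 4.672 -0.631
vertex -3.654 2.884 0.62
vertex -3.509 4.914 -0.162
endloop
endfacet
facet normal 0.066 0.931 -0.358
outer loop
vertex -3.509 4.914 -0.162
vertex -1.886 5.076 0.56
vertex -2.648 4.672 -0.631
endloop
endfacet
facet normal -0.066 -0.931 0.358
outer loop
vertex -2.792 2.642 0.151
vertex -2.892 3.288 1.811
vertex -3.654 2.884 0.62
endloop
endfacet
facet normal 0.853 -0.240 -0.464
outer loop
vertex -2.031 3.046 1.342
vertex -2.792 2.642 0.151
vertex -1.886 5.076 0.56
endloop
endfacet
facet normal -0.067 -0.931 0.358
outer loop
vertex -2.031 3.046 1.342
vertex -2.892 3.288 1.811
vertex -2.792 2.642 0.151
endloop
endfacet
facet normal -0.853 0.240 0.464
outer loop
vertex -3.654 2.884 0.62
vertex -2.892 3.288 1.811
vertex -3.509 4.914 -0.162
endloop
endfacet
facet normal 0.066 0.931 -0.358
outer loop
vertex -2.748 5.318 1.029
vertex -1.886 5.076 0.56
vertex -3.509 4.914 -0.162
endloop
endfacet
facet normal -0.853 0.239 0.464
outer loop
vertex -3.509 4.914 -0.162
vertex -2.892 3.288 1.811
vertex -2.748 5.318 1.029
endloop
endfacet
facet normal 0.518 0.275 0.810
outer loop
vertex -2.748 5.318 1.029
vertex -2.031 3.046 1.342
vertex -1.886 5.076 0.56
endloop
endfacet
facet normal 0.518 0.275 0.810
outer loop
vertex -2.892 3.288 1.811
vertex -2.031 3.046 1.342
vertex -2.748 5.318 1.029
endloop
endfacet
facet normal -0.571 0.157 0.805
outer loop
vertex -1.286 -2.472 0.514
vertex -1.339 -1.254 0.239
vertex -2.933 -2.793 -0.592
endloop
endfacet
facet normal 0.042 -0.975 0.220
outer loop
vertex -1.721 -3.126 -2.299
vertex -1.286 -2.472 0.514
vertex -2.933 -2.793 -0.592
endloop
endfacet
facet normal -0.571 0.157 0.805
outer loop
vertex -2.933 -2.793 -0.592
vertex -1.339 -1.254 0.239
vertex -2.986 -1.575 -0.867
endloop
endfacet
facet normal -0.819 -0.160 -0.551
outer loop
vertex -2.986 -1.575 -0.867
vertex -1.721 -3.126 -2.299
vertex -2.933 -2.793 -0.592
endloop
endfacet
facet normal 0.819 0.160 0.551
outer loop
vertex -1.286 -2.472 0.514
vertex -0.127 -1.587 -1.468
vertex -1.339 -1.254 0.239
endloop
endfacet
facet normal 0.042 -0.975 0.220
outer loop
vertex -0.074 -2.805 -1.193
vertex -1.286 -2.472 0.514
vertex -1.721 -3.126 -2.299
endloop
endfacet
facet normal 0.819 0.160 0.551
outer loop
vertex -0.074 -2.805 -1.193
vertex -0.127 -1.587 -1.468
vertex -1.286 -2.472 0.514
endloop
endfacet
facet normal -0.042 0.975 -0.220
outer loop
vertex -1.339 -1.254 0.239
vertex -0.127 -1.587 -1.468
vertex -2.986 -1.575 -0.867
endloop
endfacet
facet normal -0.819 -0.160 -0.551
outer loop
vertex -1.774 -1.908 -2.574
vertex -1.721 -3.126 -2.299
vertex -2.986 -1.575 -0.867
endloop
endfacet
facet normal -0.042 0.975 -0.220
outer loop
vertex -2.986 -1.575 -0.867
vertex -0.127 -1.587 -1.468
vertex -1.774 -1.908 -2.574
endloop
endfacet
facet normal 0.571 -0.157 -0.805
outer loop
vertex -1.774 -1.908 -2.574
vertex -0.074 -2.805 -1.193
vertex -1.721 -3.126 -2.299
endloop
endfacet
facet normal 0.571 -0.157 -0.805
outer loop
vertex -0.127 -1.587 -1.468
vertex -0.074 -2.805 -1.193
vertex -1.774 -1.908 -2.574
endloop
endfacet

endsolid


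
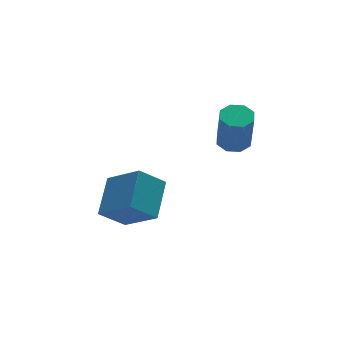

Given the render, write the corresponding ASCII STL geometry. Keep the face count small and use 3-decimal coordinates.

solid 
facet normal -0.501 -0.702 -0.506
outer loop
vertex -3.932 -1.564 0.476
vertex -4.653 -0.319 -0.537
vertex -2.949 -1.669 -0.352
endloop
endfacet
facet normal 0.410 -0.707 0.576
outer loop
vertex -2.087 -0.461 0.517
vertex -3.932 -1.564 0.476
vertex -2.949 -1.669 -0.352
endloop
endfacet
facet normal -0.501 -0.702 -0.506
outer loop
vertex -2.949 -1.669 -0.352
vertex -4.653 -0.319 -0.537
vertex -3.67 -0.424 -1.366
endloop
endfacet
facet normal 0.762 -0.082 -0.642
outer loop
vertex -3.67 -0.424 -1.366
vertex -2.087 -0.461 0.517
vertex -2.949 -1.669 -0.352
endloop
endfacet
facet normal -0.762 0.082 0.642
outer loop
vertex -3.932 -1.564 0.476
vertex -3.791 0.889 0.332
vertex -4.653 -0.319 -0.537
endloop
endfacet
facet normal 0.410 -0.707 0.576
outer loop
vertex -3.07 -0.356 1.346
vertex -3.932 -1.564 0.476
vertex -2.087 -0.461 0.517
endloop
endfacet
facet normal -0.762 0.082 0.642
outer loop
vertex -3.07 -0.356 1.346
vertex -3.791 0.889 0.332
vertex -3.932 -1.564 0.476
endloop
endfacet
facet normal -0.410 0.707 -0.576
outer loop
vertex -4.653 -0.319 -0.537
vertex -3.791 0.889 0.332
vertex -3.67 -0.424 -1.366
endloop
endfacet
facet normal 0.762 -0.081 -0.642
outer loop
vertex -2.808 0.784 -0.496
vertex -2.087 -0.461 0.517
vertex -3.67 -0.424 -1.366
endloop
endfacet
facet normal -0.410 0.707 -0.576
outer loop
vertex -3.67 -0.424 -1.366
vertex -3.791 0.889 0.332
vertex -2.808 0.784 -0.496
endloop
endfacet
facet normal 0.501 0.702 0.506
outer loop
vertex -2.808 0.784 -0.496
vertex -3.07 -0.356 1.346
vertex -2.087 -0.461 0.517
endloop
endfacet
facet normal 0.501 0.702 0.506
outer loop
vertex -3.791 0.889 0.332
vertex -3.07 -0.356 1.346
vertex -2.808 0.784 -0.496
endloop
endfacet
facet normal 0.072 0.276 -0.959
outer loop
vertex 1.113 -0.738 1.716
vertex 0.672 -0.258 1.821
vertex 1.33 -0.304 1.857
endloop
endfacet
facet normal 0.900 -0.431 -0.057
outer loop
vertex 1.113 -0.738 1.716
vertex 1.33 -0.304 1.857
vertex 0.988 -1.222 3.393
endloop
endfacet
facet normal 0.900 -0.431 -0.057
outer loop
vertex 0.988 -1.222 3.393
vertex 1.33 -0.304 1.857
vertex 1.205 -0.788 3.534
endloop
endfacet
facet normal -0.070 -0.276 0.959
outer loop
vertex 0.988 -1.222 3.393
vertex 1.205 -0.788 3.534
vertex 0.548 -0.742 3.499
endloop
endfacet
facet normal 0.072 0.278 -0.958
outer loop
vertex 1.33 -0.304 1.857
vertex 0.672 -0.258 1.821
vertex 1.161 0.157 1.978
endloop
endfacet
facet normal 0.940 0.303 0.158
outer loop
vertex 1.33 -0.304 1.857
vertex 1.161 0.157 1.978
vertex 1.205 -0.788 3.534
endloop
endfacet
facet normal 0.940 0.302 0.157
outer loop
vertex 1.205 -0.788 3.534
vertex 1.161 0.157 1.978
vertex 1.037 -0.327 3.655
endloop
endfacet
facet normal -0.070 -0.277 0.958
outer loop
vertex 1.205 -0.788 3.534
vertex 1.037 -0.327 3.655
vertex 0.548 -0.742 3.499
endloop
endfacet
facet normal 0.072 0.278 -0.958
outer loop
vertex 1.161 0.157 1.978
vertex 0.672 -0.258 1.821
vertex 0.707 0.375 2.007
endloop
endfacet
facet normal 0.430 0.858 0.280
outer loop
vertex 1.161 0.157 1.978
vertex 0.707 0.375 2.007
vertex 1.037 -0.327 3.655
endloop
endfacet
facet normal 0.428 0.859 0.280
outer loop
vertex 1.037 -0.327 3.655
vertex 0.707 0.375 2.007
vertex 0.582 -0.11 3.684
endloop
endfacet
facet normal -0.071 -0.277 0.958
outer loop
vertex 1.037 -0.327 3.655
vertex 0.582 -0.11 3.684
vertex 0.548 -0.742 3.499
endloop
endfacet
facet normal 0.072 0.278 -0.958
outer loop
vertex 0.707 0.375 2.007
vertex 0.672 -0.258 1.821
vertex 0.232 0.222 1.927
endloop
endfacet
facet normal -0.334 0.912 0.239
outer loop
vertex 0.707 0.375 2.007
vertex 0.232 0.222 1.927
vertex 0.582 -0.11 3.684
endloop
endfacet
facet normal -0.332 0.913 0.239
outer loop
vertex 0.582 -0.11 3.684
vertex 0.232 0.222 1.927
vertex 0.107 -0.262 3.604
endloop
endfacet
facet normal -0.073 -0.277 0.958
outer loop
vertex 0.582 -0.11 3.684
vertex 0.107 -0.262 3.604
vertex 0.548 -0.742 3.499
endloop
endfacet
facet normal 0.070 0.276 -0.959
outer loop
vertex 0.232 0.222 1.927
vertex 0.672 -0.258 1.821
vertex 0.015 -0.212 1.786
endloop
endfacet
facet normal -0.900 0.431 0.057
outer loop
vertex 0.232 0.222 1.927
vertex 0.015 -0.212 1.786
vertex 0.107 -0.262 3.604
endloop
endfacet
facet normal -0.900 0.431 0.057
outer loop
vertex 0.107 -0.262 3.604
vertex 0.015 -0.212 1.786
vertex -0.11 -0.696 3.463
endloop
endfacet
facet normal -0.072 -0.276 0.959
outer loop
vertex 0.107 -0.262 3.604
vertex -0.11 -0.696 3.463
vertex 0.548 -0.742 3.499
endloop
endfacet
facet normal 0.070 0.277 -0.958
outer loop
vertex 0.015 -0.212 1.786
vertex 0.672 -0.258 1.821
vertex 0.183 -0.673 1.665
endloop
endfacet
facet normal -0.940 -0.301 -0.157
outer loop
vertex 0.015 -0.212 1.786
vertex 0.183 -0.673 1.665
vertex -0.11 -0.696 3.463
endloop
endfacet
facet normal -0.940 -0.303 -0.157
outer loop
vertex -0.11 -0.696 3.463
vertex 0.183 -0.673 1.665
vertex 0.059 -1.157 3.342
endloop
endfacet
facet normal -0.072 -0.278 0.958
outer loop
vertex -0.11 -0.696 3.463
vertex 0.059 -1.157 3.342
vertex 0.548 -0.742 3.499
endloop
endfacet
facet normal 0.071 0.277 -0.958
outer loop
vertex 0.183 -0.673 1.665
vertex 0.672 -0.258 1.821
vertex 0.638 -0.89 1.636
endloop
endfacet
facet normal -0.428 -0.860 -0.280
outer loop
vertex 0.183 -0.673 1.665
vertex 0.638 -0.89 1.636
vertex 0.059 -1.157 3.342
endloop
endfacet
facet normal -0.430 -0.858 -0.280
outer loop
vertex 0.059 -1.157 3.342
vertex 0.638 -0.89 1.636
vertex 0.513 -1.375 3.313
endloop
endfacet
facet normal -0.072 -0.278 0.958
outer loop
vertex 0.059 -1.157 3.342
vertex 0.513 -1.375 3.313
vertex 0.548 -0.742 3.499
endloop
endfacet
facet normal 0.073 0.277 -0.958
outer loop
vertex 0.638 -0.89 1.636
vertex 0.672 -0.258 1.821
vertex 1.113 -0.738 1.716
endloop
endfacet
facet normal 0.332 -0.912 -0.239
outer loop
vertex 0.638 -0.89 1.636
vertex 1.113 -0.738 1.716
vertex 0.513 -1.375 3.313
endloop
endfacet
facet normal 0.334 -0.912 -0.238
outer loop
vertex 0.513 -1.375 3.313
vertex 1.113 -0.738 1.716
vertex 0.988 -1.222 3.393
endloop
endfacet
facet normal -0.072 -0.278 0.958
outer loop
vertex 0.513 -1.375 3.313
vertex 0.988 -1.222 3.393
vertex 0.548 -0.742 3.499
endloop
endfacet

endsolid


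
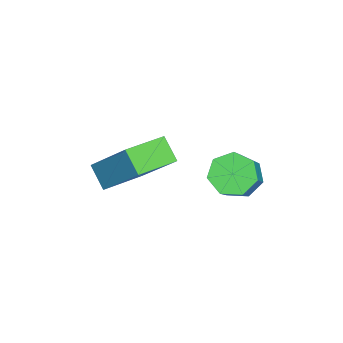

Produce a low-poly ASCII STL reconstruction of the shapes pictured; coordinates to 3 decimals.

solid 
facet normal -0.772 0.613 -0.169
outer loop
vertex -1.953 -1.598 2.631
vertex -1.473 -1.141 2.098
vertex -2.513 -2.704 1.178
endloop
endfacet
facet normal -0.564 -0.538 0.627
outer loop
vertex -1.487 -3.519 1.402
vertex -1.953 -1.598 2.631
vertex -2.513 -2.704 1.178
endloop
endfacet
facet normal -0.772 0.613 -0.168
outer loop
vertex -2.513 -2.704 1.178
vertex -1.473 -1.141 2.098
vertex -2.034 -2.246 0.645
endloop
endfacet
facet normal -0.293 -0.579 -0.761
outer loop
vertex -2.034 -2.246 0.645
vertex -1.487 -3.519 1.402
vertex -2.513 -2.704 1.178
endloop
endfacet
facet normal 0.294 0.579 0.761
outer loop
vertex -1.953 -1.598 2.631
vertex -0.447 -1.956 2.322
vertex -1.473 -1.141 2.098
endloop
endfacet
facet normal -0.564 -0.538 0.627
outer loop
vertex -0.926 -2.414 2.855
vertex -1.953 -1.598 2.631
vertex -1.487 -3.519 1.402
endloop
endfacet
facet normal 0.294 0.578 0.761
outer loop
vertex -0.926 -2.414 2.855
vertex -0.447 -1.956 2.322
vertex -1.953 -1.598 2.631
endloop
endfacet
facet normal 0.564 0.538 -0.627
outer loop
vertex -1.473 -1.141 2.098
vertex -0.447 -1.956 2.322
vertex -2.034 -2.246 0.645
endloop
endfacet
facet normal -0.294 -0.579 -0.761
outer loop
vertex -1.007 -3.062 0.869
vertex -1.487 -3.519 1.402
vertex -2.034 -2.246 0.645
endloop
endfacet
facet normal 0.564 0.538 -0.627
outer loop
vertex -2.034 -2.246 0.645
vertex -0.447 -1.956 2.322
vertex -1.007 -3.062 0.869
endloop
endfacet
facet normal 0.771 -0.614 0.169
outer loop
vertex -1.007 -3.062 0.869
vertex -0.926 -2.414 2.855
vertex -1.487 -3.519 1.402
endloop
endfacet
facet normal 0.773 -0.612 0.168
outer loop
vertex -0.447 -1.956 2.322
vertex -0.926 -2.414 2.855
vertex -1.007 -3.062 0.869
endloop
endfacet
facet normal -0.679 -0.003 -0.734
outer loop
vertex -2.384 0.044 -0.104
vertex -2.866 0.287 0.341
vertex -2.427 0.649 -0.067
endloop
endfacet
facet normal 0.731 0.093 -0.676
outer loop
vertex -2.384 0.044 -0.104
vertex -2.427 0.649 -0.067
vertex -1.331 0.05 1.034
endloop
endfacet
facet normal 0.731 0.095 -0.676
outer loop
vertex -1.331 0.05 1.034
vertex -2.427 0.649 -0.067
vertex -1.375 0.654 1.071
endloop
endfacet
facet normal 0.679 0.004 0.734
outer loop
vertex -1.331 0.05 1.034
vertex -1.375 0.654 1.071
vertex -1.814 0.293 1.479
endloop
endfacet
facet normal -0.679 -0.004 -0.734
outer loop
vertex -2.427 0.649 -0.067
vertex -2.866 0.287 0.341
vertex -2.801 0.981 0.277
endloop
endfacet
facet normal 0.400 0.837 -0.373
outer loop
vertex -2.427 0.649 -0.067
vertex -2.801 0.981 0.277
vertex -1.375 0.654 1.071
endloop
endfacet
facet normal 0.400 0.836 -0.374
outer loop
vertex -1.375 0.654 1.071
vertex -2.801 0.981 0.277
vertex -1.749 0.987 1.415
endloop
endfacet
facet normal 0.679 0.004 0.734
outer loop
vertex -1.375 0.654 1.071
vertex -1.749 0.987 1.415
vertex -1.814 0.293 1.479
endloop
endfacet
facet normal -0.680 -0.004 -0.733
outer loop
vertex -2.801 0.981 0.277
vertex -2.866 0.287 0.341
vertex -3.224 0.791 0.67
endloop
endfacet
facet normal -0.232 0.950 0.209
outer loop
vertex -2.801 0.981 0.277
vertex -3.224 0.791 0.67
vertex -1.749 0.987 1.415
endloop
endfacet
facet normal -0.232 0.950 0.209
outer loop
vertex -1.749 0.987 1.415
vertex -3.224 0.791 0.67
vertex -2.172 0.797 1.808
endloop
endfacet
facet normal 0.680 0.004 0.733
outer loop
vertex -1.749 0.987 1.415
vertex -2.172 0.797 1.808
vertex -1.814 0.293 1.479
endloop
endfacet
facet normal -0.678 -0.002 -0.735
outer loop
vertex -3.224 0.791 0.67
vertex -2.866 0.287 0.341
vertex -3.378 0.222 0.814
endloop
endfacet
facet normal -0.689 0.347 0.636
outer loop
vertex -3.224 0.791 0.67
vertex -3.378 0.222 0.814
vertex -2.172 0.797 1.808
endloop
endfacet
facet normal -0.689 0.346 0.636
outer loop
vertex -2.172 0.797 1.808
vertex -3.378 0.222 0.814
vertex -2.325 0.227 1.952
endloop
endfacet
facet normal 0.679 0.003 0.734
outer loop
vertex -2.172 0.797 1.808
vertex -2.325 0.227 1.952
vertex -1.814 0.293 1.479
endloop
endfacet
facet normal -0.678 -0.004 -0.735
outer loop
vertex -3.378 0.222 0.814
vertex -2.866 0.287 0.341
vertex -3.146 -0.299 0.603
endloop
endfacet
facet normal -0.628 -0.516 0.583
outer loop
vertex -3.378 0.222 0.814
vertex -3.146 -0.299 0.603
vertex -2.325 0.227 1.952
endloop
endfacet
facet normal -0.628 -0.516 0.583
outer loop
vertex -2.325 0.227 1.952
vertex -3.146 -0.299 0.603
vertex -2.094 -0.293 1.741
endloop
endfacet
facet normal 0.679 0.004 0.734
outer loop
vertex -2.325 0.227 1.952
vertex -2.094 -0.293 1.741
vertex -1.814 0.293 1.479
endloop
endfacet
facet normal -0.679 -0.003 -0.734
outer loop
vertex -3.146 -0.299 0.603
vertex -2.866 0.287 0.341
vertex -2.704 -0.378 0.194
endloop
endfacet
facet normal -0.093 -0.991 0.091
outer loop
vertex -3.146 -0.299 0.603
vertex -2.704 -0.378 0.194
vertex -2.094 -0.293 1.741
endloop
endfacet
facet normal -0.093 -0.992 0.091
outer loop
vertex -2.094 -0.293 1.741
vertex -2.704 -0.378 0.194
vertex -1.651 -0.372 1.332
endloop
endfacet
facet normal 0.679 0.004 0.734
outer loop
vertex -2.094 -0.293 1.741
vertex -1.651 -0.372 1.332
vertex -1.814 0.293 1.479
endloop
endfacet
facet normal -0.679 -0.003 -0.734
outer loop
vertex -2.704 -0.378 0.194
vertex -2.866 0.287 0.341
vertex -2.384 0.044 -0.104
endloop
endfacet
facet normal 0.512 -0.720 -0.470
outer loop
vertex -2.704 -0.378 0.194
vertex -2.384 0.044 -0.104
vertex -1.651 -0.372 1.332
endloop
endfacet
facet normal 0.512 -0.720 -0.470
outer loop
vertex -1.651 -0.372 1.332
vertex -2.384 0.044 -0.104
vertex -1.331 0.05 1.034
endloop
endfacet
facet normal 0.679 0.004 0.734
outer loop
vertex -1.651 -0.372 1.332
vertex -1.331 0.05 1.034
vertex -1.814 0.293 1.479
endloop
endfacet

endsolid


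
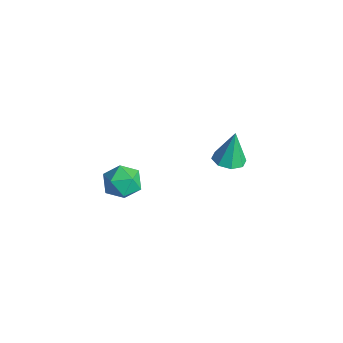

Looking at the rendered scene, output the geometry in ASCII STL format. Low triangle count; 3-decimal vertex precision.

solid 
facet normal -0.557 0.605 0.569
outer loop
vertex -2.469 -1.616 -1.298
vertex -3.274 -2.096 -1.575
vertex -2.78 -2.387 -0.783
endloop
endfacet
facet normal 0.098 0.525 0.845
outer loop
vertex -2.469 -1.616 -1.298
vertex -2.78 -2.387 -0.783
vertex -1.826 -2.273 -0.964
endloop
endfacet
facet normal 0.571 0.740 0.357
outer loop
vertex -2.469 -1.616 -1.298
vertex -1.826 -2.273 -0.964
vertex -1.731 -1.911 -1.867
endloop
endfacet
facet normal 0.210 0.952 -0.221
outer loop
vertex -2.469 -1.616 -1.298
vertex -1.731 -1.911 -1.867
vertex -2.626 -1.801 -2.245
endloop
endfacet
facet normal -0.487 0.869 -0.089
outer loop
vertex -2.469 -1.616 -1.298
vertex -2.626 -1.801 -2.245
vertex -3.274 -2.096 -1.575
endloop
endfacet
facet normal 0.203 -0.171 0.964
outer loop
vertex -1.826 -2.273 -0.964
vertex -2.78 -2.387 -0.783
vertex -2.234 -3.159 -1.035
endloop
endfacet
facet normal -0.855 -0.042 0.518
outer loop
vertex -2.78 -2.387 -0.783
vertex -3.274 -2.096 -1.575
vertex -3.129 -3.049 -1.413
endloop
endfacet
facet normal -0.742 0.386 -0.548
outer loop
vertex -3.274 -2.096 -1.575
vertex -2.626 -1.801 -2.245
vertex -3.034 -2.687 -2.316
endloop
endfacet
facet normal 0.386 0.521 -0.761
outer loop
vertex -2.626 -1.801 -2.245
vertex -1.731 -1.911 -1.867
vertex -2.08 -2.573 -2.497
endloop
endfacet
facet normal 0.969 0.177 0.173
outer loop
vertex -1.731 -1.911 -1.867
vertex -1.826 -2.273 -0.964
vertex -1.586 -2.864 -1.705
endloop
endfacet
facet normal -0.210 -0.952 0.221
outer loop
vertex -2.391 -3.344 -1.982
vertex -2.234 -3.159 -1.035
vertex -3.129 -3.049 -1.413
endloop
endfacet
facet normal -0.571 -0.740 -0.357
outer loop
vertex -2.391 -3.344 -1.982
vertex -3.129 -3.049 -1.413
vertex -3.034 -2.687 -2.316
endloop
endfacet
facet normal -0.098 -0.525 -0.845
outer loop
vertex -2.391 -3.344 -1.982
vertex -3.034 -2.687 -2.316
vertex -2.08 -2.573 -2.497
endloop
endfacet
facet normal 0.557 -0.605 -0.569
outer loop
vertex -2.391 -3.344 -1.982
vertex -2.08 -2.573 -2.497
vertex -1.586 -2.864 -1.705
endloop
endfacet
facet normal 0.487 -0.869 0.089
outer loop
vertex -2.391 -3.344 -1.982
vertex -1.586 -2.864 -1.705
vertex -2.234 -3.159 -1.035
endloop
endfacet
facet normal -0.386 -0.521 0.761
outer loop
vertex -3.129 -3.049 -1.413
vertex -2.234 -3.159 -1.035
vertex -2.78 -2.387 -0.783
endloop
endfacet
facet normal -0.969 -0.177 -0.173
outer loop
vertex -3.034 -2.687 -2.316
vertex -3.129 -3.049 -1.413
vertex -3.274 -2.096 -1.575
endloop
endfacet
facet normal -0.203 0.171 -0.964
outer loop
vertex -2.08 -2.573 -2.497
vertex -3.034 -2.687 -2.316
vertex -2.626 -1.801 -2.245
endloop
endfacet
facet normal 0.855 0.042 -0.518
outer loop
vertex -1.586 -2.864 -1.705
vertex -2.08 -2.573 -2.497
vertex -1.731 -1.911 -1.867
endloop
endfacet
facet normal 0.742 -0.386 0.548
outer loop
vertex -2.234 -3.159 -1.035
vertex -1.586 -2.864 -1.705
vertex -1.826 -2.273 -0.964
endloop
endfacet
facet normal 0.075 -0.231 -0.970
outer loop
vertex -2.353 3.152 -3.751
vertex -3.103 3.482 -3.888
vertex -2.324 3.77 -3.896
endloop
endfacet
facet normal 0.886 0.066 0.459
outer loop
vertex -2.353 3.152 -3.751
vertex -2.324 3.77 -3.896
vertex -3.237 3.898 -2.152
endloop
endfacet
facet normal 0.076 -0.232 -0.970
outer loop
vertex -2.324 3.77 -3.896
vertex -3.103 3.482 -3.888
vertex -2.751 4.219 -4.037
endloop
endfacet
facet normal 0.647 0.706 0.287
outer loop
vertex -2.324 3.77 -3.896
vertex -2.751 4.219 -4.037
vertex -3.237 3.898 -2.152
endloop
endfacet
facet normal 0.075 -0.232 -0.970
outer loop
vertex -2.751 4.219 -4.037
vertex -3.103 3.482 -3.888
vertex -3.383 4.237 -4.09
endloop
endfacet
facet normal 0.014 0.985 0.171
outer loop
vertex -2.751 4.219 -4.037
vertex -3.383 4.237 -4.09
vertex -3.237 3.898 -2.152
endloop
endfacet
facet normal 0.075 -0.232 -0.970
outer loop
vertex -3.383 4.237 -4.09
vertex -3.103 3.482 -3.888
vertex -3.852 3.812 -4.025
endloop
endfacet
facet normal -0.647 0.741 0.178
outer loop
vertex -3.383 4.237 -4.09
vertex -3.852 3.812 -4.025
vertex -3.237 3.898 -2.152
endloop
endfacet
facet normal 0.075 -0.231 -0.970
outer loop
vertex -3.852 3.812 -4.025
vertex -3.103 3.482 -3.888
vertex -3.881 3.195 -3.88
endloop
endfacet
facet normal -0.945 0.116 0.305
outer loop
vertex -3.852 3.812 -4.025
vertex -3.881 3.195 -3.88
vertex -3.237 3.898 -2.152
endloop
endfacet
facet normal 0.076 -0.232 -0.970
outer loop
vertex -3.881 3.195 -3.88
vertex -3.103 3.482 -3.888
vertex -3.454 2.746 -3.739
endloop
endfacet
facet normal -0.707 -0.523 0.476
outer loop
vertex -3.881 3.195 -3.88
vertex -3.454 2.746 -3.739
vertex -3.237 3.898 -2.152
endloop
endfacet
facet normal 0.075 -0.232 -0.970
outer loop
vertex -3.454 2.746 -3.739
vertex -3.103 3.482 -3.888
vertex -2.822 2.728 -3.686
endloop
endfacet
facet normal -0.073 -0.802 0.592
outer loop
vertex -3.454 2.746 -3.739
vertex -2.822 2.728 -3.686
vertex -3.237 3.898 -2.152
endloop
endfacet
facet normal 0.075 -0.232 -0.970
outer loop
vertex -2.822 2.728 -3.686
vertex -3.103 3.482 -3.888
vertex -2.353 3.152 -3.751
endloop
endfacet
facet normal 0.587 -0.559 0.585
outer loop
vertex -2.822 2.728 -3.686
vertex -2.353 3.152 -3.751
vertex -3.237 3.898 -2.152
endloop
endfacet

endsolid


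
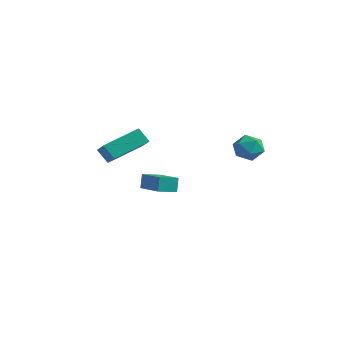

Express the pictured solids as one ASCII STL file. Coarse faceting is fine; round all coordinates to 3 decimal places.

solid 
facet normal -0.952 0.230 -0.200
outer loop
vertex -3.112 -1.203 -0.355
vertex -2.843 -0.26 -0.553
vertex -2.989 -1.412 -1.18
endloop
endfacet
facet normal -0.269 -0.942 0.199
outer loop
vertex -1.217 -1.84 -0.807
vertex -3.112 -1.203 -0.355
vertex -2.989 -1.412 -1.18
endloop
endfacet
facet normal -0.952 0.230 -0.201
outer loop
vertex -2.989 -1.412 -1.18
vertex -2.843 -0.26 -0.553
vertex -2.719 -0.469 -1.378
endloop
endfacet
facet normal 0.143 -0.243 -0.959
outer loop
vertex -2.719 -0.469 -1.378
vertex -1.217 -1.84 -0.807
vertex -2.989 -1.412 -1.18
endloop
endfacet
facet normal -0.143 0.242 0.960
outer loop
vertex -3.112 -1.203 -0.355
vertex -1.071 -0.688 -0.18
vertex -2.843 -0.26 -0.553
endloop
endfacet
facet normal -0.269 -0.942 0.198
outer loop
vertex -1.341 -1.631 0.018
vertex -3.112 -1.203 -0.355
vertex -1.217 -1.84 -0.807
endloop
endfacet
facet normal -0.143 0.243 0.959
outer loop
vertex -1.341 -1.631 0.018
vertex -1.071 -0.688 -0.18
vertex -3.112 -1.203 -0.355
endloop
endfacet
facet normal 0.269 0.942 -0.198
outer loop
vertex -2.843 -0.26 -0.553
vertex -1.071 -0.688 -0.18
vertex -2.719 -0.469 -1.378
endloop
endfacet
facet normal 0.144 -0.242 -0.960
outer loop
vertex -0.948 -0.897 -1.005
vertex -1.217 -1.84 -0.807
vertex -2.719 -0.469 -1.378
endloop
endfacet
facet normal 0.270 0.942 -0.199
outer loop
vertex -2.719 -0.469 -1.378
vertex -1.071 -0.688 -0.18
vertex -0.948 -0.897 -1.005
endloop
endfacet
facet normal 0.952 -0.229 0.201
outer loop
vertex -0.948 -0.897 -1.005
vertex -1.341 -1.631 0.018
vertex -1.217 -1.84 -0.807
endloop
endfacet
facet normal 0.952 -0.231 0.200
outer loop
vertex -1.071 -0.688 -0.18
vertex -1.341 -1.631 0.018
vertex -0.948 -0.897 -1.005
endloop
endfacet
facet normal -0.977 0.074 -0.198
outer loop
vertex 2.556 -0.103 2.134
vertex 2.384 -0.468 2.848
vertex 2.453 0.349 2.811
endloop
endfacet
facet normal -0.615 0.609 -0.500
outer loop
vertex 2.556 -0.103 2.134
vertex 2.453 0.349 2.811
vertex 3.057 0.528 2.286
endloop
endfacet
facet normal -0.127 0.327 -0.937
outer loop
vertex 2.556 -0.103 2.134
vertex 3.057 0.528 2.286
vertex 3.361 -0.177 1.999
endloop
endfacet
facet normal -0.187 -0.383 -0.905
outer loop
vertex 2.556 -0.103 2.134
vertex 3.361 -0.177 1.999
vertex 2.945 -0.793 2.346
endloop
endfacet
facet normal -0.713 -0.540 -0.448
outer loop
vertex 2.556 -0.103 2.134
vertex 2.945 -0.793 2.346
vertex 2.384 -0.468 2.848
endloop
endfacet
facet normal -0.271 0.962 0.016
outer loop
vertex 3.057 0.528 2.286
vertex 2.453 0.349 2.811
vertex 3.195 0.553 3.094
endloop
endfacet
facet normal -0.857 0.095 0.506
outer loop
vertex 2.453 0.349 2.811
vertex 2.384 -0.468 2.848
vertex 2.779 -0.063 3.441
endloop
endfacet
facet normal -0.429 -0.897 0.101
outer loop
vertex 2.384 -0.468 2.848
vertex 2.945 -0.793 2.346
vertex 3.083 -0.768 3.154
endloop
endfacet
facet normal 0.421 -0.644 -0.639
outer loop
vertex 2.945 -0.793 2.346
vertex 3.361 -0.177 1.999
vertex 3.687 -0.589 2.629
endloop
endfacet
facet normal 0.519 0.505 -0.690
outer loop
vertex 3.361 -0.177 1.999
vertex 3.057 0.528 2.286
vertex 3.756 0.228 2.592
endloop
endfacet
facet normal 0.187 0.383 0.905
outer loop
vertex 3.584 -0.137 3.306
vertex 3.195 0.553 3.094
vertex 2.779 -0.063 3.441
endloop
endfacet
facet normal 0.127 -0.327 0.937
outer loop
vertex 3.584 -0.137 3.306
vertex 2.779 -0.063 3.441
vertex 3.083 -0.768 3.154
endloop
endfacet
facet normal 0.615 -0.609 0.500
outer loop
vertex 3.584 -0.137 3.306
vertex 3.083 -0.768 3.154
vertex 3.687 -0.589 2.629
endloop
endfacet
facet normal 0.977 -0.074 0.198
outer loop
vertex 3.584 -0.137 3.306
vertex 3.687 -0.589 2.629
vertex 3.756 0.228 2.592
endloop
endfacet
facet normal 0.713 0.540 0.448
outer loop
vertex 3.584 -0.137 3.306
vertex 3.756 0.228 2.592
vertex 3.195 0.553 3.094
endloop
endfacet
facet normal -0.421 0.644 0.639
outer loop
vertex 2.779 -0.063 3.441
vertex 3.195 0.553 3.094
vertex 2.453 0.349 2.811
endloop
endfacet
facet normal -0.519 -0.505 0.690
outer loop
vertex 3.083 -0.768 3.154
vertex 2.779 -0.063 3.441
vertex 2.384 -0.468 2.848
endloop
endfacet
facet normal 0.271 -0.962 -0.016
outer loop
vertex 3.687 -0.589 2.629
vertex 3.083 -0.768 3.154
vertex 2.945 -0.793 2.346
endloop
endfacet
facet normal 0.857 -0.095 -0.506
outer loop
vertex 3.756 0.228 2.592
vertex 3.687 -0.589 2.629
vertex 3.361 -0.177 1.999
endloop
endfacet
facet normal 0.429 0.897 -0.101
outer loop
vertex 3.195 0.553 3.094
vertex 3.756 0.228 2.592
vertex 3.057 0.528 2.286
endloop
endfacet
facet normal -0.579 -0.210 0.788
outer loop
vertex -2.713 -3.905 2.264
vertex -2.259 -2.132 3.069
vertex -4.045 -3.206 1.472
endloop
endfacet
facet normal -0.226 -0.887 -0.403
outer loop
vertex -3.501 -3.008 0.731
vertex -2.713 -3.905 2.264
vertex -4.045 -3.206 1.472
endloop
endfacet
facet normal -0.579 -0.210 0.788
outer loop
vertex -4.045 -3.206 1.472
vertex -2.259 -2.132 3.069
vertex -3.591 -1.432 2.277
endloop
endfacet
facet normal -0.784 0.412 -0.465
outer loop
vertex -3.591 -1.432 2.277
vertex -3.501 -3.008 0.731
vertex -4.045 -3.206 1.472
endloop
endfacet
facet normal 0.784 -0.412 0.465
outer loop
vertex -2.713 -3.905 2.264
vertex -1.715 -1.934 2.328
vertex -2.259 -2.132 3.069
endloop
endfacet
facet normal -0.227 -0.887 -0.402
outer loop
vertex -2.169 -3.708 1.523
vertex -2.713 -3.905 2.264
vertex -3.501 -3.008 0.731
endloop
endfacet
facet normal 0.783 -0.412 0.466
outer loop
vertex -2.169 -3.708 1.523
vertex -1.715 -1.934 2.328
vertex -2.713 -3.905 2.264
endloop
endfacet
facet normal 0.226 0.887 0.403
outer loop
vertex -2.259 -2.132 3.069
vertex -1.715 -1.934 2.328
vertex -3.591 -1.432 2.277
endloop
endfacet
facet normal -0.783 0.412 -0.466
outer loop
vertex -3.047 -1.235 1.536
vertex -3.501 -3.008 0.731
vertex -3.591 -1.432 2.277
endloop
endfacet
facet normal 0.226 0.887 0.402
outer loop
vertex -3.591 -1.432 2.277
vertex -1.715 -1.934 2.328
vertex -3.047 -1.235 1.536
endloop
endfacet
facet normal 0.579 0.210 -0.788
outer loop
vertex -3.047 -1.235 1.536
vertex -2.169 -3.708 1.523
vertex -3.501 -3.008 0.731
endloop
endfacet
facet normal 0.579 0.210 -0.788
outer loop
vertex -1.715 -1.934 2.328
vertex -2.169 -3.708 1.523
vertex -3.047 -1.235 1.536
endloop
endfacet

endsolid


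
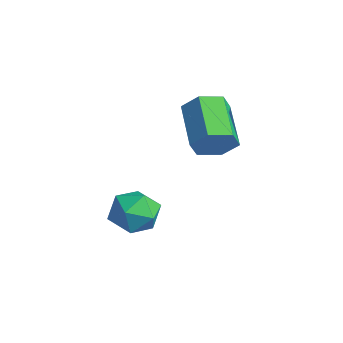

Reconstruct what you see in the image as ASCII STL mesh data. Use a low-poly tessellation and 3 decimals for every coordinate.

solid 
facet normal 0.852 -0.286 -0.438
outer loop
vertex 2.163 -0.598 0.584
vertex 1.802 -0.939 0.104
vertex 1.972 -0.278 0.003
endloop
endfacet
facet normal 0.444 0.839 0.316
outer loop
vertex 2.163 -0.598 0.584
vertex 1.972 -0.278 0.003
vertex 0.859 -0.161 1.255
endloop
endfacet
facet normal 0.445 0.838 0.317
outer loop
vertex 0.859 -0.161 1.255
vertex 1.972 -0.278 0.003
vertex 0.668 0.16 0.675
endloop
endfacet
facet normal -0.852 0.286 0.439
outer loop
vertex 0.859 -0.161 1.255
vertex 0.668 0.16 0.675
vertex 0.498 -0.501 0.776
endloop
endfacet
facet normal 0.852 -0.286 -0.439
outer loop
vertex 1.972 -0.278 0.003
vertex 1.802 -0.939 0.104
vertex 1.611 -0.618 -0.476
endloop
endfacet
facet normal -0.018 0.822 -0.570
outer loop
vertex 1.972 -0.278 0.003
vertex 1.611 -0.618 -0.476
vertex 0.668 0.16 0.675
endloop
endfacet
facet normal -0.018 0.821 -0.570
outer loop
vertex 0.668 0.16 0.675
vertex 1.611 -0.618 -0.476
vertex 0.307 -0.181 0.195
endloop
endfacet
facet normal -0.852 0.286 0.438
outer loop
vertex 0.668 0.16 0.675
vertex 0.307 -0.181 0.195
vertex 0.498 -0.501 0.776
endloop
endfacet
facet normal 0.852 -0.286 -0.439
outer loop
vertex 1.611 -0.618 -0.476
vertex 1.802 -0.939 0.104
vertex 1.441 -1.279 -0.375
endloop
endfacet
facet normal -0.462 -0.017 -0.887
outer loop
vertex 1.611 -0.618 -0.476
vertex 1.441 -1.279 -0.375
vertex 0.307 -0.181 0.195
endloop
endfacet
facet normal -0.462 -0.017 -0.887
outer loop
vertex 0.307 -0.181 0.195
vertex 1.441 -1.279 -0.375
vertex 0.137 -0.842 0.296
endloop
endfacet
facet normal -0.852 0.286 0.438
outer loop
vertex 0.307 -0.181 0.195
vertex 0.137 -0.842 0.296
vertex 0.498 -0.501 0.776
endloop
endfacet
facet normal 0.852 -0.286 -0.439
outer loop
vertex 1.441 -1.279 -0.375
vertex 1.802 -0.939 0.104
vertex 1.632 -1.6 0.205
endloop
endfacet
facet normal -0.444 -0.838 -0.317
outer loop
vertex 1.441 -1.279 -0.375
vertex 1.632 -1.6 0.205
vertex 0.137 -0.842 0.296
endloop
endfacet
facet normal -0.444 -0.838 -0.316
outer loop
vertex 0.137 -0.842 0.296
vertex 1.632 -1.6 0.205
vertex 0.328 -1.162 0.877
endloop
endfacet
facet normal -0.852 0.286 0.438
outer loop
vertex 0.137 -0.842 0.296
vertex 0.328 -1.162 0.877
vertex 0.498 -0.501 0.776
endloop
endfacet
facet normal 0.852 -0.286 -0.438
outer loop
vertex 1.632 -1.6 0.205
vertex 1.802 -0.939 0.104
vertex 1.993 -1.259 0.685
endloop
endfacet
facet normal 0.018 -0.821 0.570
outer loop
vertex 1.632 -1.6 0.205
vertex 1.993 -1.259 0.685
vertex 0.328 -1.162 0.877
endloop
endfacet
facet normal 0.018 -0.822 0.570
outer loop
vertex 0.328 -1.162 0.877
vertex 1.993 -1.259 0.685
vertex 0.689 -0.822 1.356
endloop
endfacet
facet normal -0.852 0.286 0.439
outer loop
vertex 0.328 -1.162 0.877
vertex 0.689 -0.822 1.356
vertex 0.498 -0.501 0.776
endloop
endfacet
facet normal 0.852 -0.286 -0.438
outer loop
vertex 1.993 -1.259 0.685
vertex 1.802 -0.939 0.104
vertex 2.163 -0.598 0.584
endloop
endfacet
facet normal 0.462 0.017 0.887
outer loop
vertex 1.993 -1.259 0.685
vertex 2.163 -0.598 0.584
vertex 0.689 -0.822 1.356
endloop
endfacet
facet normal 0.462 0.017 0.887
outer loop
vertex 0.689 -0.822 1.356
vertex 2.163 -0.598 0.584
vertex 0.859 -0.161 1.255
endloop
endfacet
facet normal -0.852 0.286 0.439
outer loop
vertex 0.689 -0.822 1.356
vertex 0.859 -0.161 1.255
vertex 0.498 -0.501 0.776
endloop
endfacet
facet normal -0.117 0.730 0.673
outer loop
vertex 1.111 -2.181 -2.282
vertex 0.452 -2.54 -2.007
vertex 1.165 -2.716 -1.692
endloop
endfacet
facet normal 0.573 0.633 0.521
outer loop
vertex 1.111 -2.181 -2.282
vertex 1.165 -2.716 -1.692
vertex 1.703 -2.717 -2.282
endloop
endfacet
facet normal 0.660 0.729 -0.181
outer loop
vertex 1.111 -2.181 -2.282
vertex 1.703 -2.717 -2.282
vertex 1.323 -2.542 -2.963
endloop
endfacet
facet normal 0.024 0.886 -0.462
outer loop
vertex 1.111 -2.181 -2.282
vertex 1.323 -2.542 -2.963
vertex 0.55 -2.432 -2.793
endloop
endfacet
facet normal -0.456 0.887 0.065
outer loop
vertex 1.111 -2.181 -2.282
vertex 0.55 -2.432 -2.793
vertex 0.452 -2.54 -2.007
endloop
endfacet
facet normal 0.738 -0.045 0.673
outer loop
vertex 1.703 -2.717 -2.282
vertex 1.165 -2.716 -1.692
vertex 1.41 -3.408 -2.007
endloop
endfacet
facet normal -0.378 0.114 0.919
outer loop
vertex 1.165 -2.716 -1.692
vertex 0.452 -2.54 -2.007
vertex 0.637 -3.298 -1.837
endloop
endfacet
facet normal -0.928 0.367 -0.065
outer loop
vertex 0.452 -2.54 -2.007
vertex 0.55 -2.432 -2.793
vertex 0.257 -3.123 -2.518
endloop
endfacet
facet normal -0.150 0.365 -0.919
outer loop
vertex 0.55 -2.432 -2.793
vertex 1.323 -2.542 -2.963
vertex 0.795 -3.124 -3.108
endloop
endfacet
facet normal 0.880 0.111 -0.462
outer loop
vertex 1.323 -2.542 -2.963
vertex 1.703 -2.717 -2.282
vertex 1.508 -3.3 -2.793
endloop
endfacet
facet normal -0.024 -0.886 0.462
outer loop
vertex 0.849 -3.659 -2.518
vertex 1.41 -3.408 -2.007
vertex 0.637 -3.298 -1.837
endloop
endfacet
facet normal -0.660 -0.729 0.181
outer loop
vertex 0.849 -3.659 -2.518
vertex 0.637 -3.298 -1.837
vertex 0.257 -3.123 -2.518
endloop
endfacet
facet normal -0.573 -0.633 -0.521
outer loop
vertex 0.849 -3.659 -2.518
vertex 0.257 -3.123 -2.518
vertex 0.795 -3.124 -3.108
endloop
endfacet
facet normal 0.117 -0.730 -0.673
outer loop
vertex 0.849 -3.659 -2.518
vertex 0.795 -3.124 -3.108
vertex 1.508 -3.3 -2.793
endloop
endfacet
facet normal 0.456 -0.887 -0.065
outer loop
vertex 0.849 -3.659 -2.518
vertex 1.508 -3.3 -2.793
vertex 1.41 -3.408 -2.007
endloop
endfacet
facet normal 0.150 -0.365 0.919
outer loop
vertex 0.637 -3.298 -1.837
vertex 1.41 -3.408 -2.007
vertex 1.165 -2.716 -1.692
endloop
endfacet
facet normal -0.880 -0.111 0.462
outer loop
vertex 0.257 -3.123 -2.518
vertex 0.637 -3.298 -1.837
vertex 0.452 -2.54 -2.007
endloop
endfacet
facet normal -0.738 0.045 -0.673
outer loop
vertex 0.795 -3.124 -3.108
vertex 0.257 -3.123 -2.518
vertex 0.55 -2.432 -2.793
endloop
endfacet
facet normal 0.378 -0.114 -0.919
outer loop
vertex 1.508 -3.3 -2.793
vertex 0.795 -3.124 -3.108
vertex 1.323 -2.542 -2.963
endloop
endfacet
facet normal 0.928 -0.367 0.065
outer loop
vertex 1.41 -3.408 -2.007
vertex 1.508 -3.3 -2.793
vertex 1.703 -2.717 -2.282
endloop
endfacet

endsolid
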